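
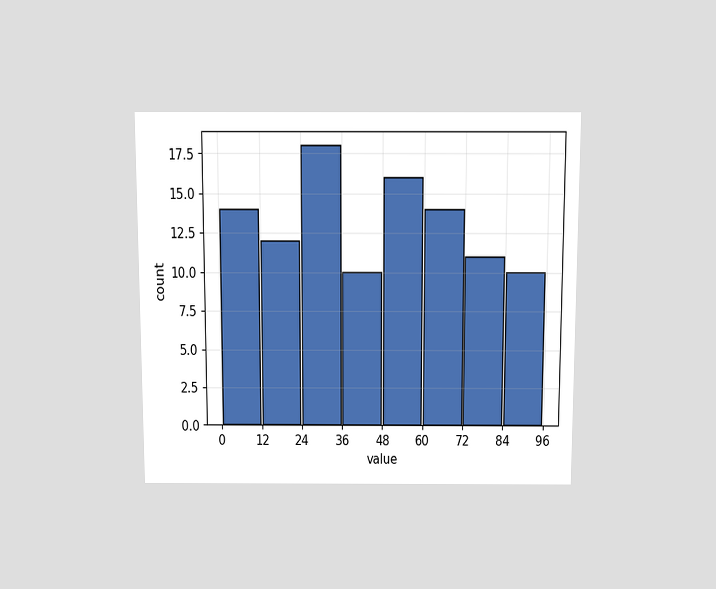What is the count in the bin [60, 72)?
14

The chart is viewed slightly from above. The [60, 72) bin has height 14.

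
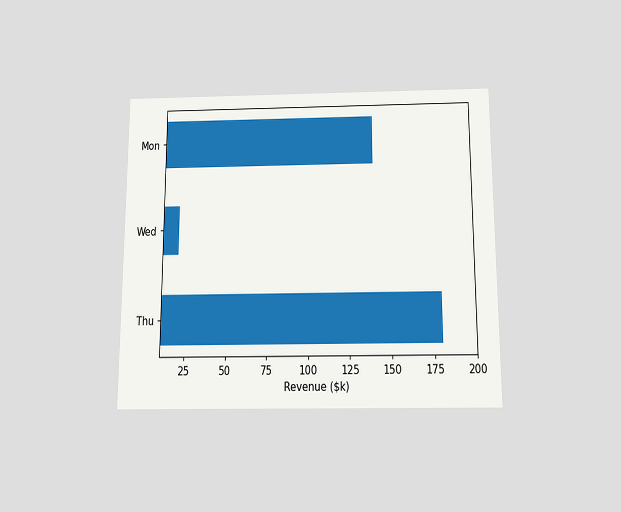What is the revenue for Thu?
The chart is viewed slightly from below. Reading along the chart's x-axis, the Thu bar reaches $180k.

$180k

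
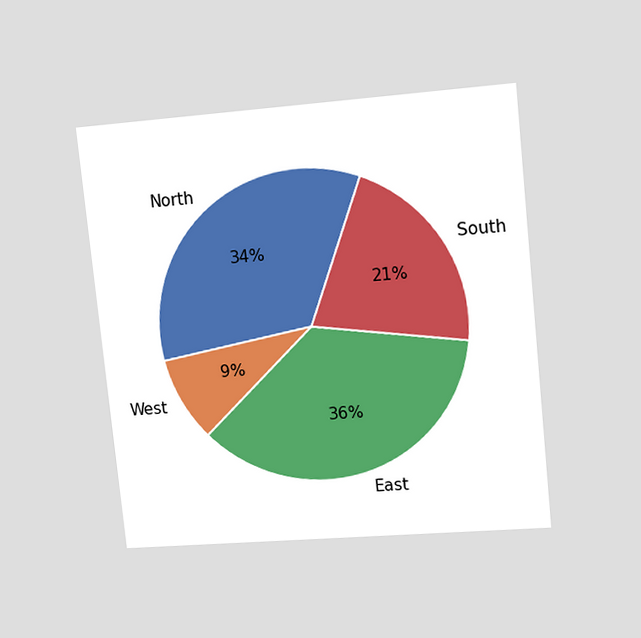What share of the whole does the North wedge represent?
34%

The chart is tilted about 6° counter-clockwise and viewed at a slight angle. The North slice takes up 34% of the pie.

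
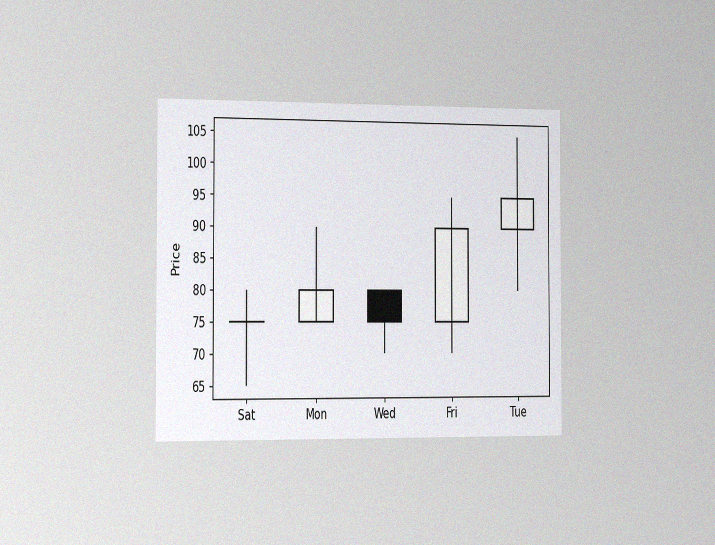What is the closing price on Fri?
90

The chart is viewed slightly from the left, with some photo noise. The Fri candle closes at 90.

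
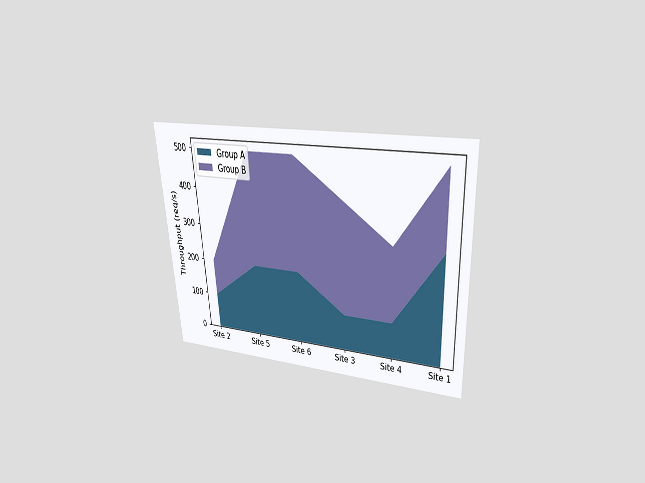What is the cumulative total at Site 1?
500req/s

The chart is tilted about 3° counter-clockwise and viewed slightly from above. The stacked total at Site 1 reaches 500req/s.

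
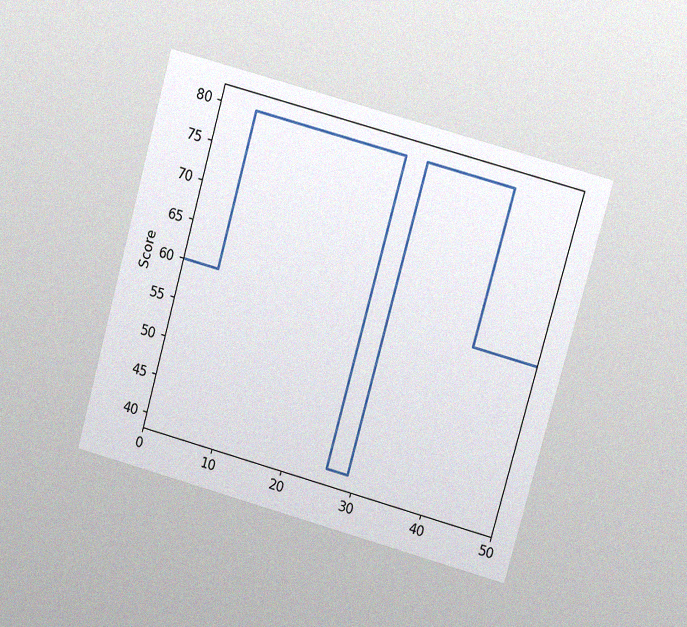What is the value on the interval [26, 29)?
40

The chart is tilted about 15° clockwise and viewed at a slight angle, with some photo noise. On [26, 29) the step sits at 40.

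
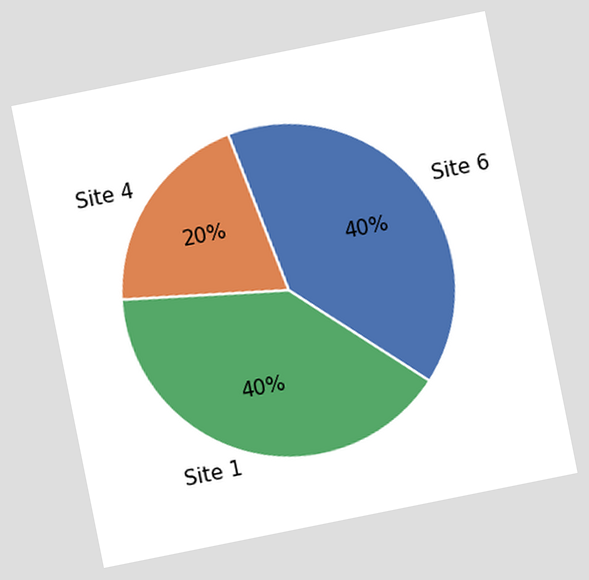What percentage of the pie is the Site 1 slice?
40%

The chart is tilted about 11° counter-clockwise. The Site 1 slice takes up 40% of the pie.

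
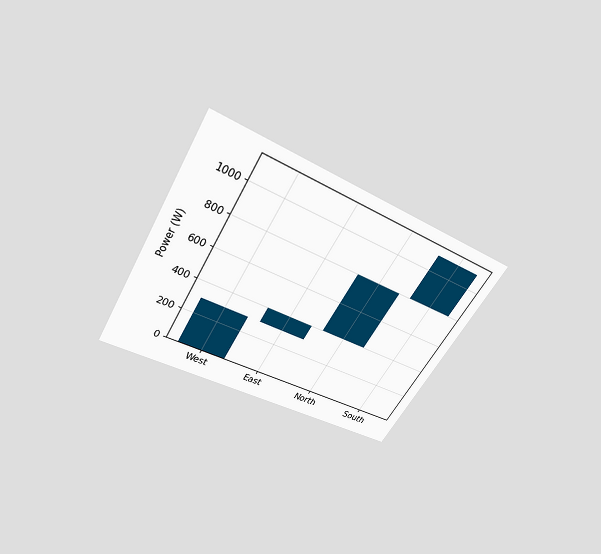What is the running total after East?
400W

The chart is tilted about 31° clockwise and viewed slightly from above. After East the running total reaches 400W.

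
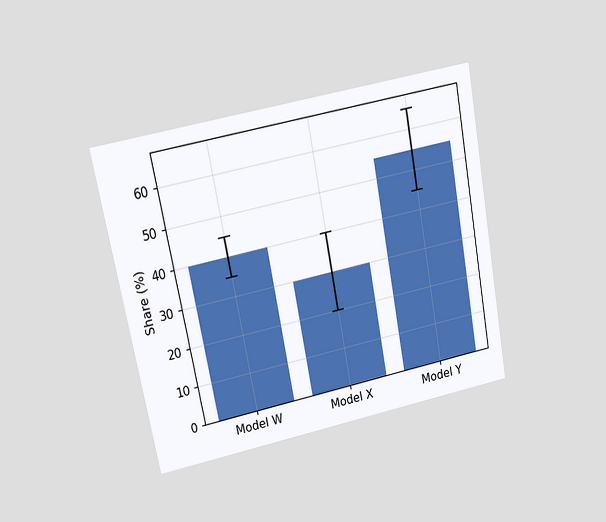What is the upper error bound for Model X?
The chart is tilted about 11° counter-clockwise and viewed at a slight angle. The Model X bar's upper whisker reaches 40%.

40%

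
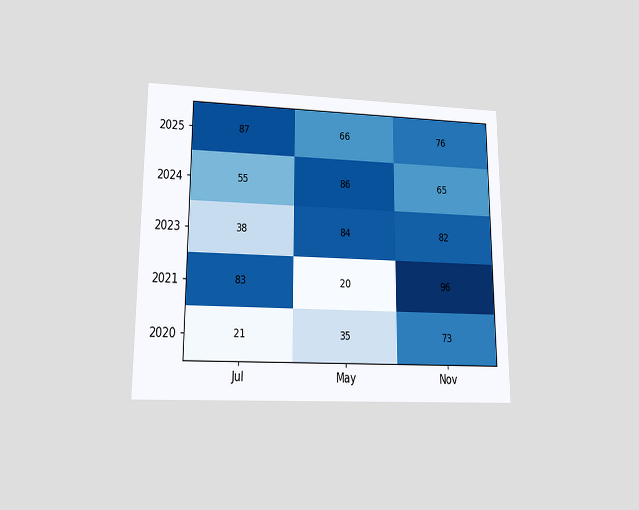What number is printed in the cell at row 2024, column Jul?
The chart is viewed at a slight angle. The (2024, Jul) cell reads 55.

55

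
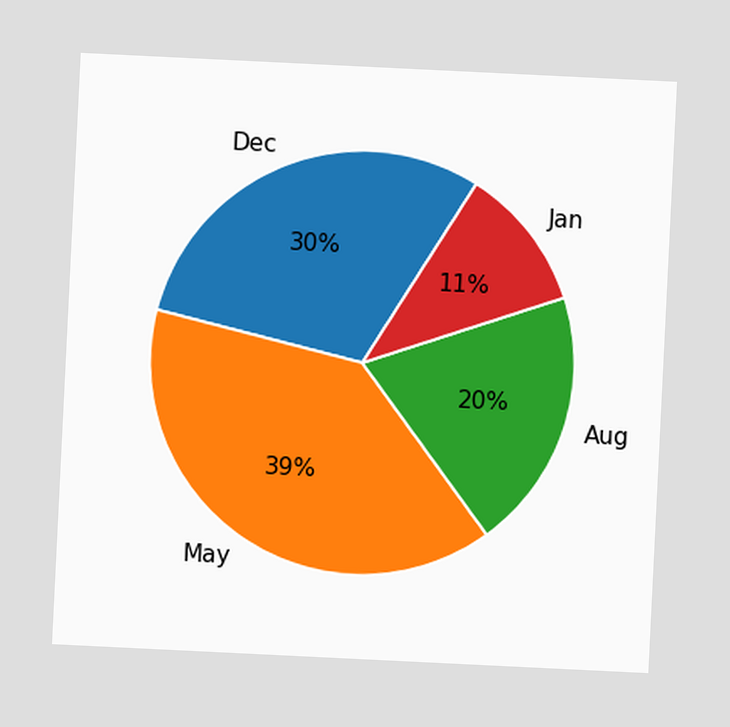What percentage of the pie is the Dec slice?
30%

The chart is tilted about 3° clockwise. The Dec slice takes up 30% of the pie.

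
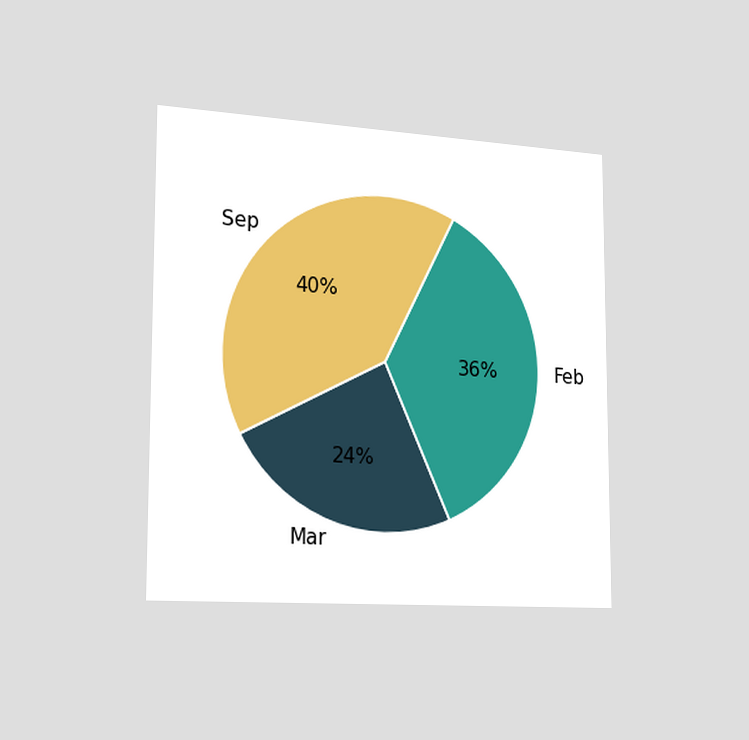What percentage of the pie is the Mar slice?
The chart is viewed slightly from the left. The Mar slice takes up 24% of the pie.

24%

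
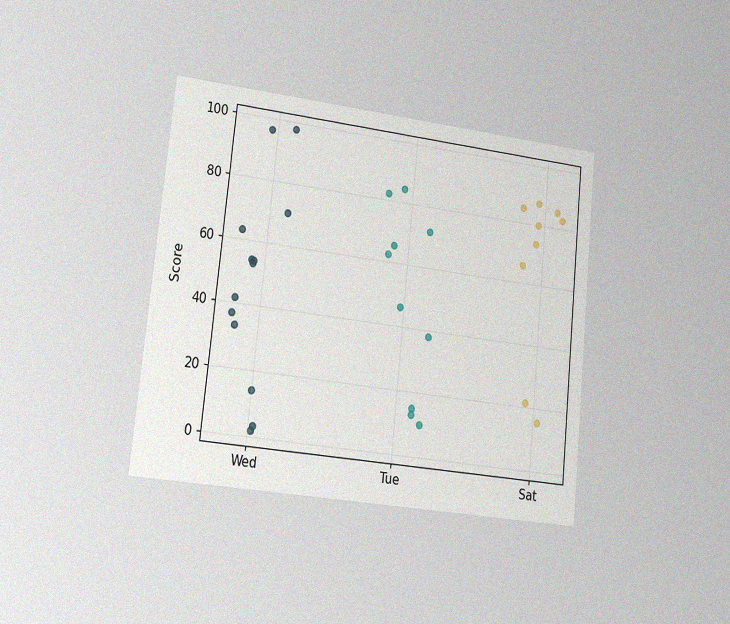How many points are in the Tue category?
10

The chart is tilted about 6° clockwise and viewed slightly from the left, with some photo noise. Counting the markers in the Tue column gives 10.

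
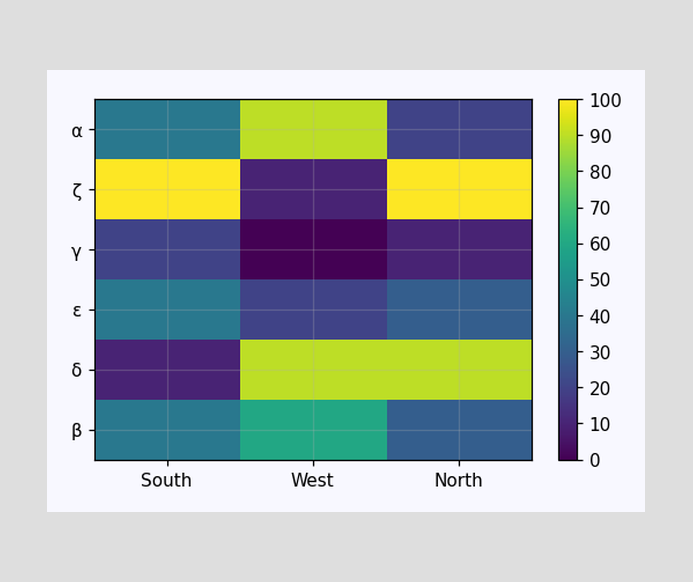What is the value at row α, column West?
Matching cell (α, West) against the colorbar gives 90.

90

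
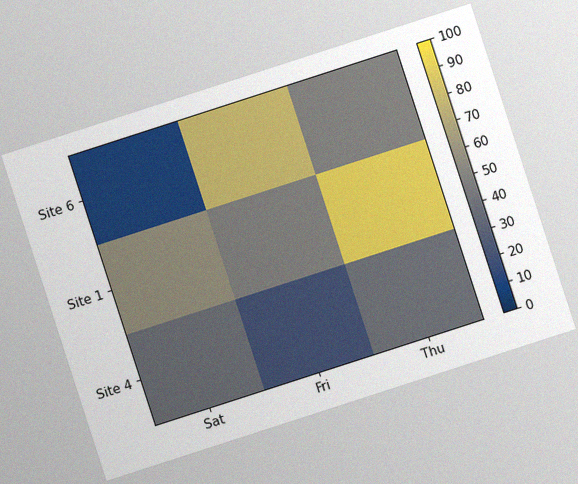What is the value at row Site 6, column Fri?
80

The chart is tilted about 18° counter-clockwise, with some photo noise. Matching cell (Site 6, Fri) against the colorbar gives 80.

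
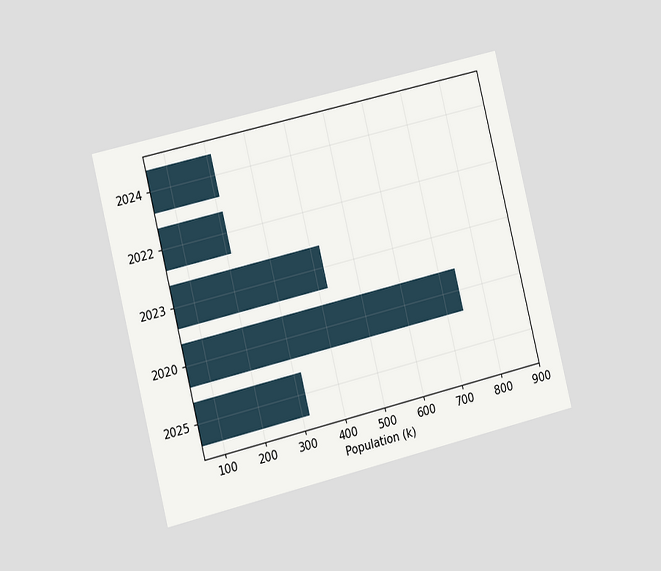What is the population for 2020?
742k

The chart is tilted about 14° counter-clockwise and viewed slightly from the left. Reading along the chart's x-axis, the 2020 bar reaches 742k.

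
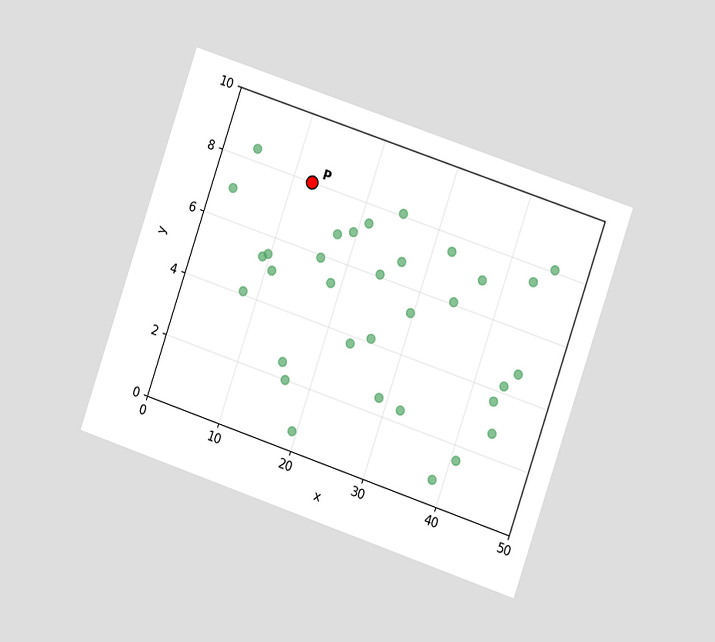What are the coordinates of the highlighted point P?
(12.5, 8)

The chart is tilted about 19° clockwise and viewed slightly from the right. Following the gridlines from P to each axis, P sits at (12.5, 8).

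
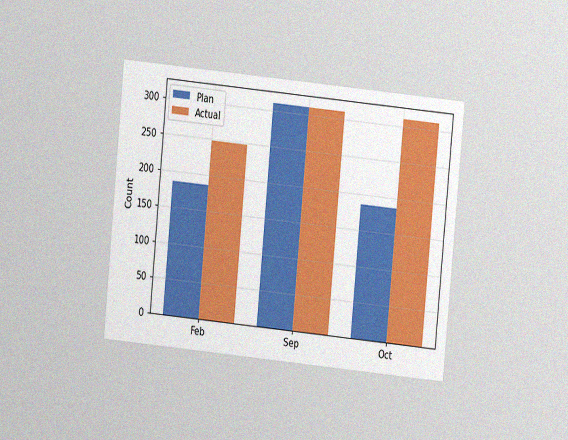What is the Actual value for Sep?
310

The chart is tilted about 6° clockwise and viewed at a slight angle, with some photo noise. The Actual bar at Sep reaches 310 on the y-axis.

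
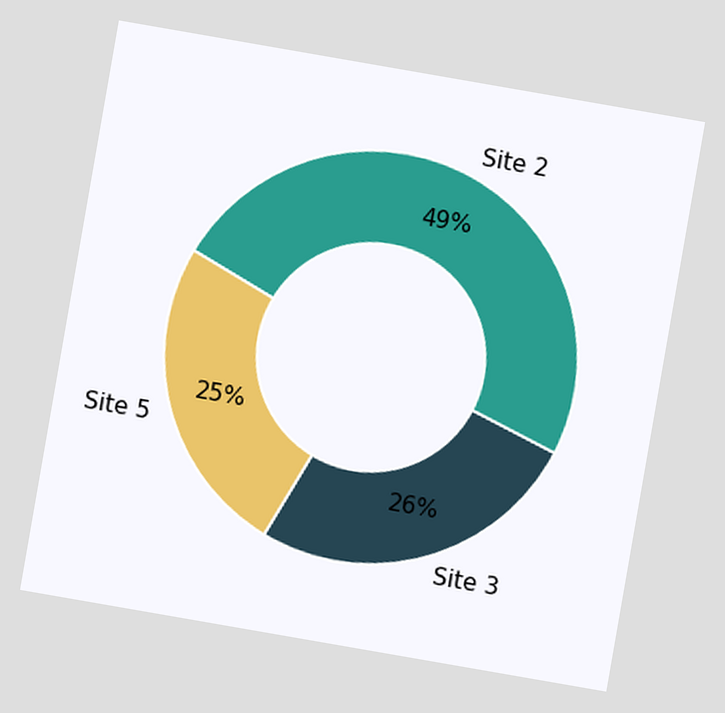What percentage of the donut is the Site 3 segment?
26%

The chart is tilted about 10° clockwise. The Site 3 segment takes up 26% of the ring.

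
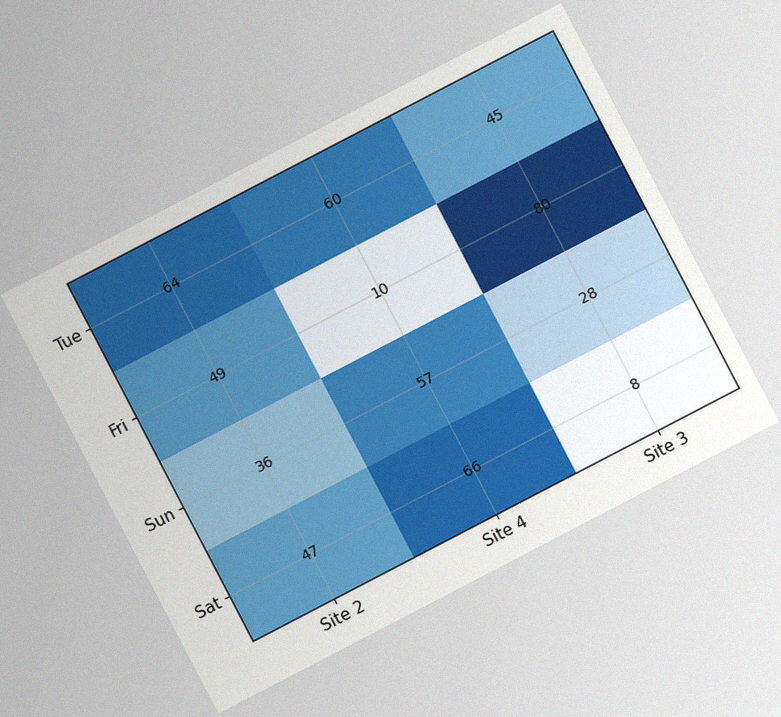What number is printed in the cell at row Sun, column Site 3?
28

The chart is tilted about 28° counter-clockwise, with some photo noise. The (Sun, Site 3) cell reads 28.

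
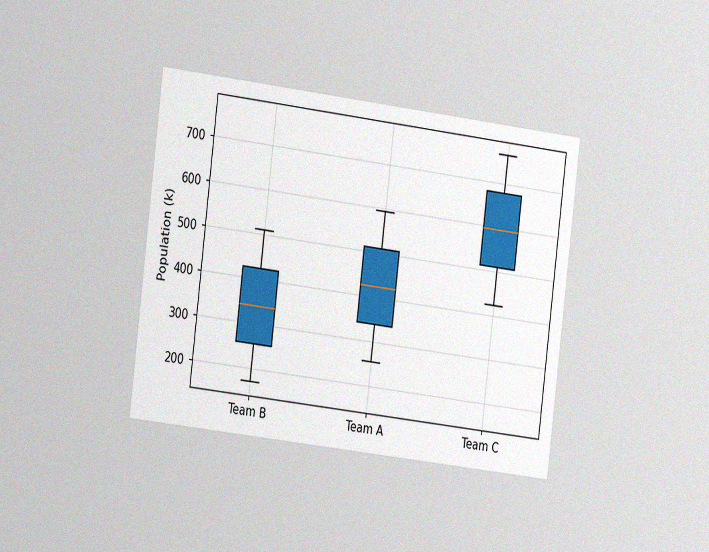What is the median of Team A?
The chart is tilted about 7° clockwise and viewed slightly from the left, with some photo noise. The median line in the Team A box sits at 425k.

425k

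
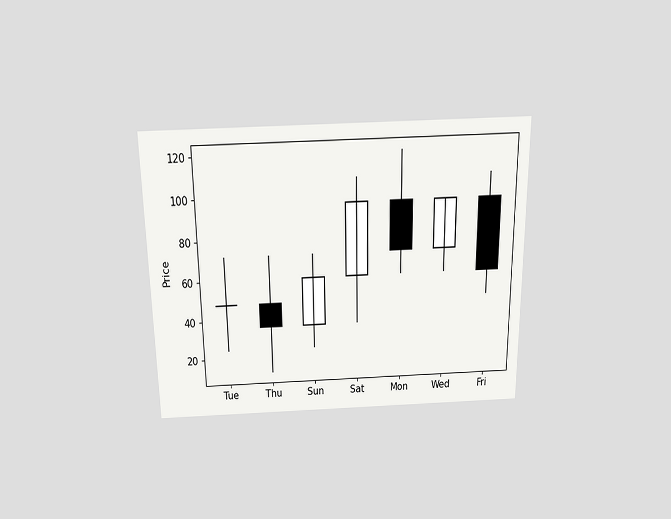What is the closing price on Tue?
The chart is viewed slightly from above. The Tue candle closes at 48.

48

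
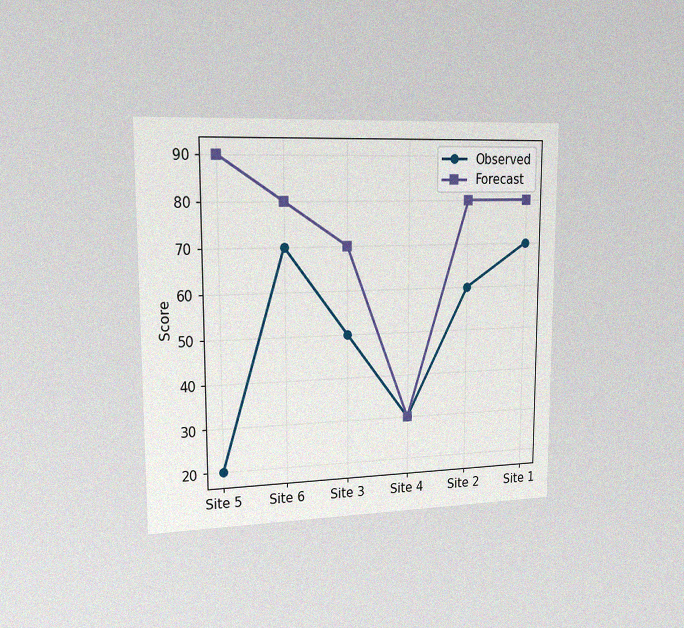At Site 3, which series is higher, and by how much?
Forecast, by 20

The chart is viewed slightly from the left, with some photo noise. At Site 3, Forecast sits above the other line by 20.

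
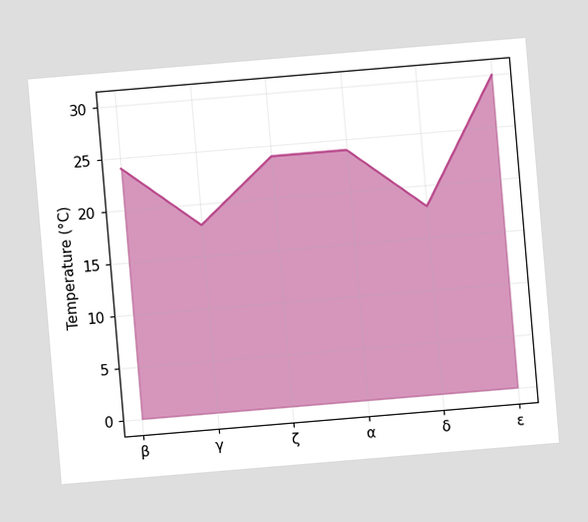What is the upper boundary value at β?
24°C

The chart is tilted about 5° counter-clockwise. At β the upper boundary is at 24°C.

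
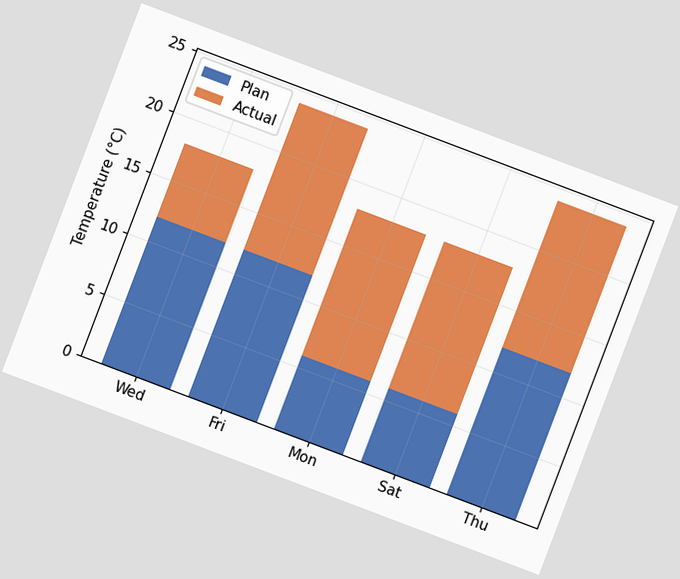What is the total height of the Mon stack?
The chart is tilted about 21° clockwise. The Mon stack's top reaches 18°C on the y-axis.

18°C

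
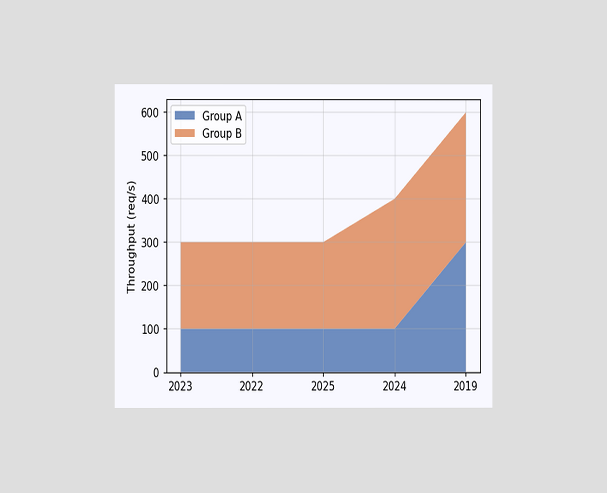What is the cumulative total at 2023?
300req/s

The chart is viewed at a slight angle. The stacked total at 2023 reaches 300req/s.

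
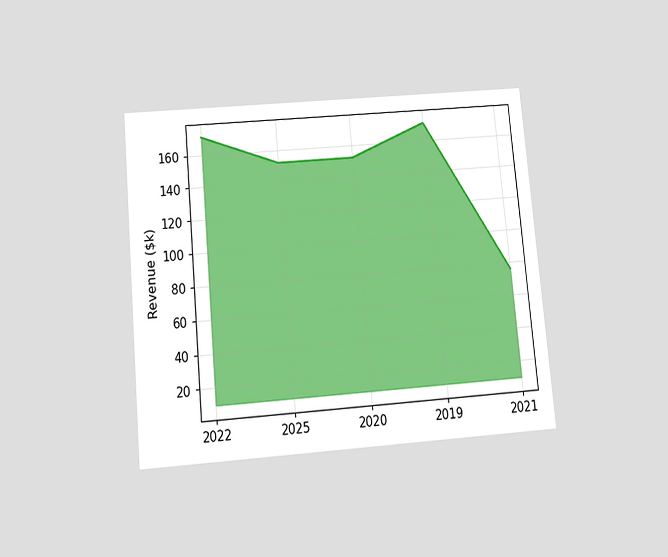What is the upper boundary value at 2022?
$171k

The chart is tilted about 5° counter-clockwise and viewed slightly from below. At 2022 the upper boundary is at $171k.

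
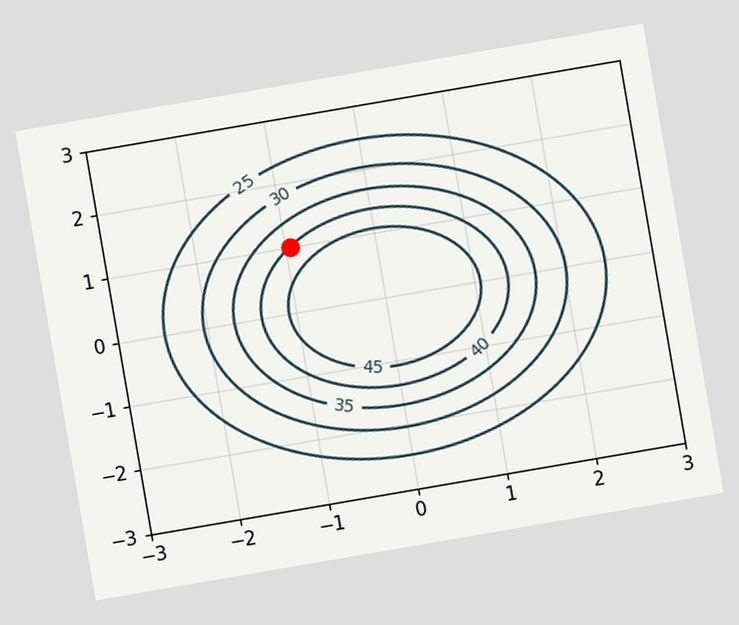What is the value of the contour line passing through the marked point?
40

The chart is tilted about 10° counter-clockwise. The marked point sits on the contour labelled 40.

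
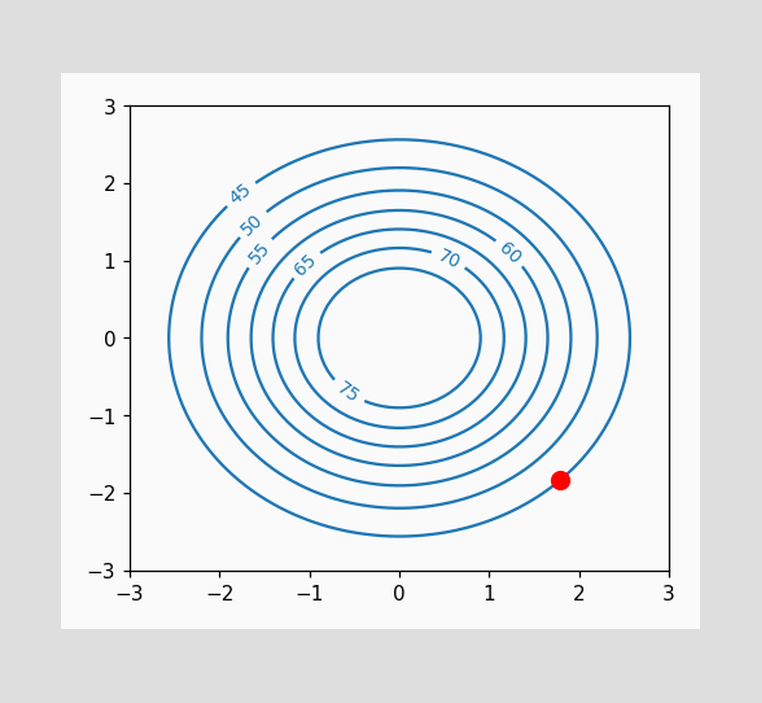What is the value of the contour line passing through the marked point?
45

The marked point sits on the contour labelled 45.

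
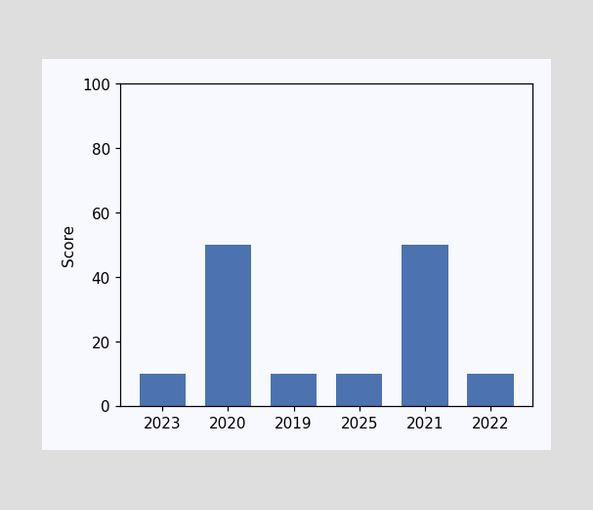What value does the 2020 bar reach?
Reading along the chart's y-axis, the 2020 bar reaches 50.

50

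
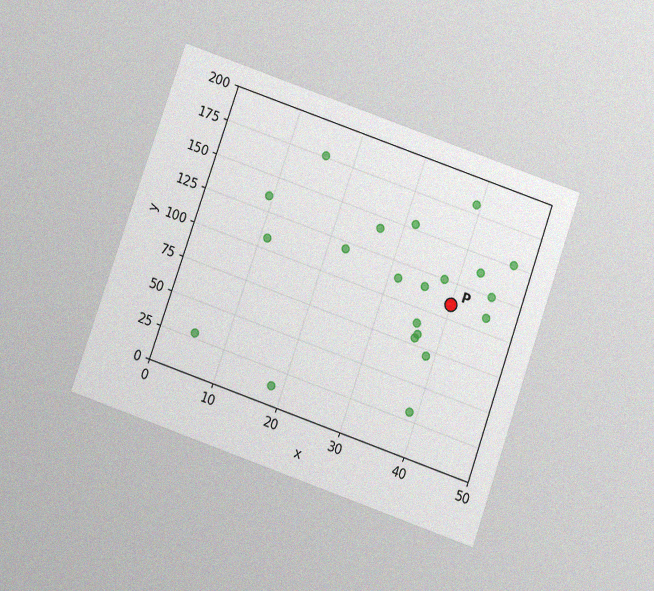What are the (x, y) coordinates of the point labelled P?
(40, 110)

The chart is tilted about 19° clockwise and viewed slightly from below, with some photo noise. Following the gridlines from P to each axis, P sits at (40, 110).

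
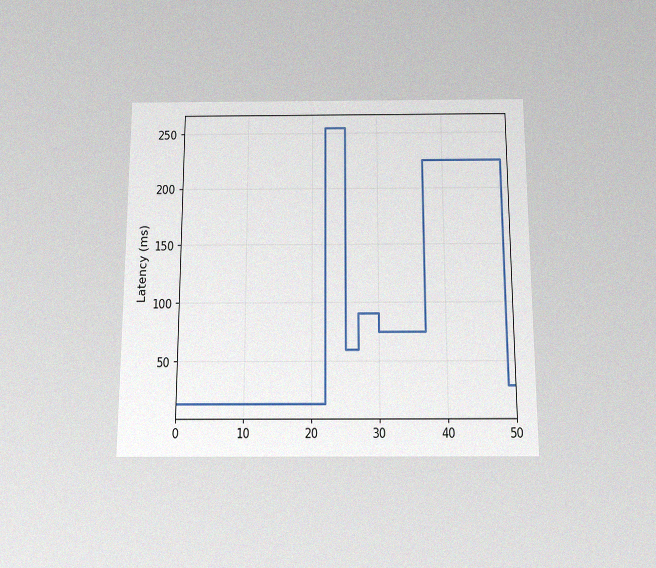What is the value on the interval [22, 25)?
The chart is viewed slightly from below, with some photo noise. On [22, 25) the step sits at 255ms.

255ms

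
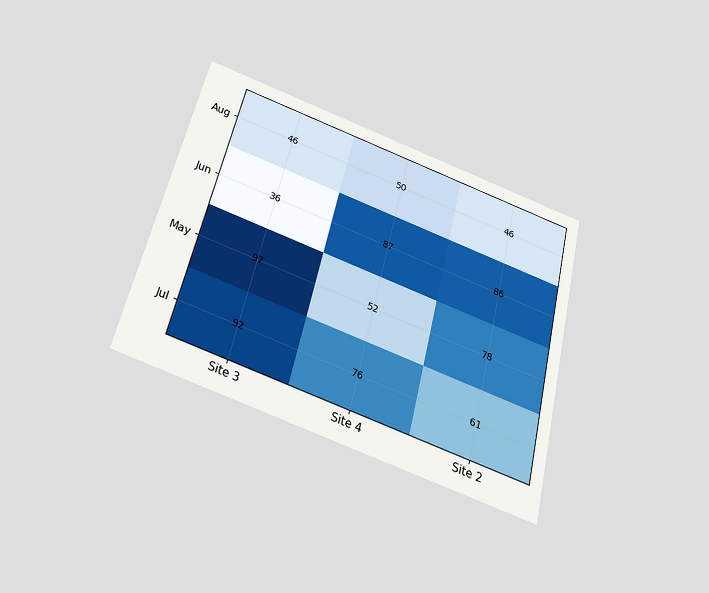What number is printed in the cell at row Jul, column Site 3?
92

The chart is tilted about 14° clockwise and viewed slightly from below. The (Jul, Site 3) cell reads 92.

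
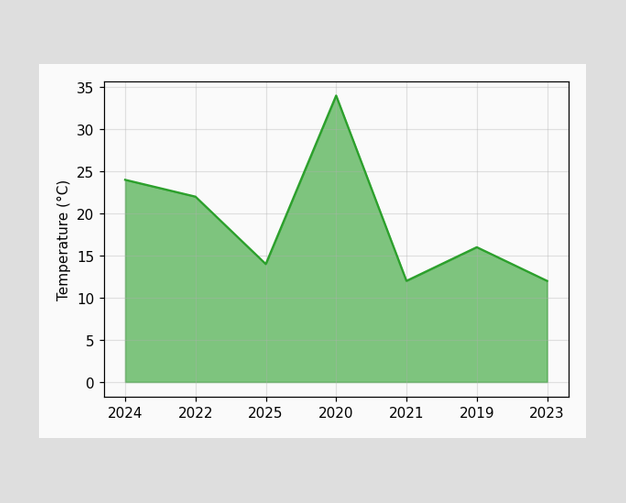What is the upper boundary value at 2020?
At 2020 the upper boundary is at 34°C.

34°C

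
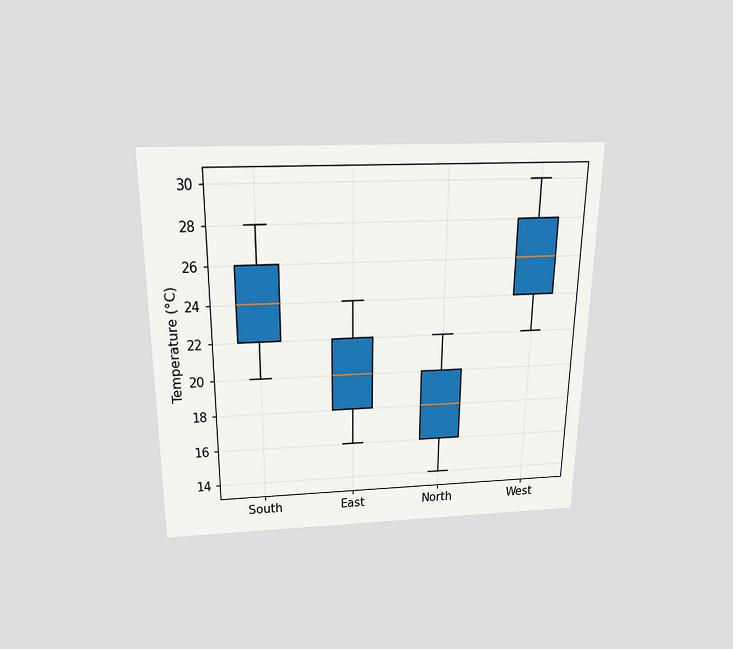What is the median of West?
26°C

The chart is viewed slightly from above. The median line in the West box sits at 26°C.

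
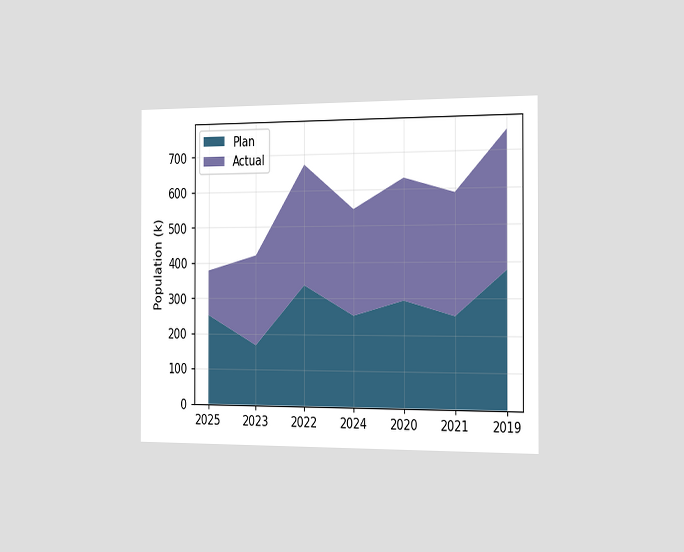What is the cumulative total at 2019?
756k

The chart is viewed slightly from the right. The stacked total at 2019 reaches 756k.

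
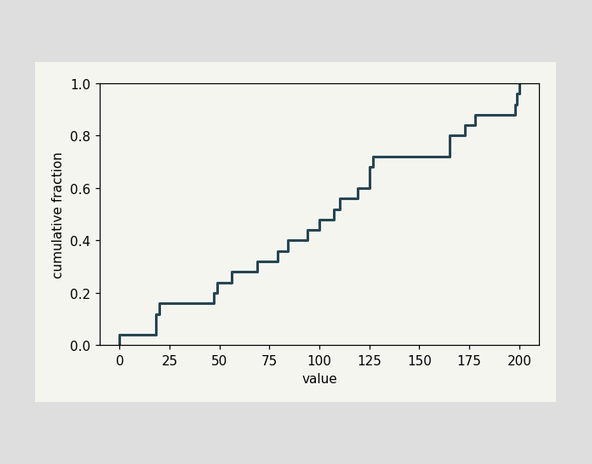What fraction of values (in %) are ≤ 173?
At x=173 the ECDF step is at 84%.

84%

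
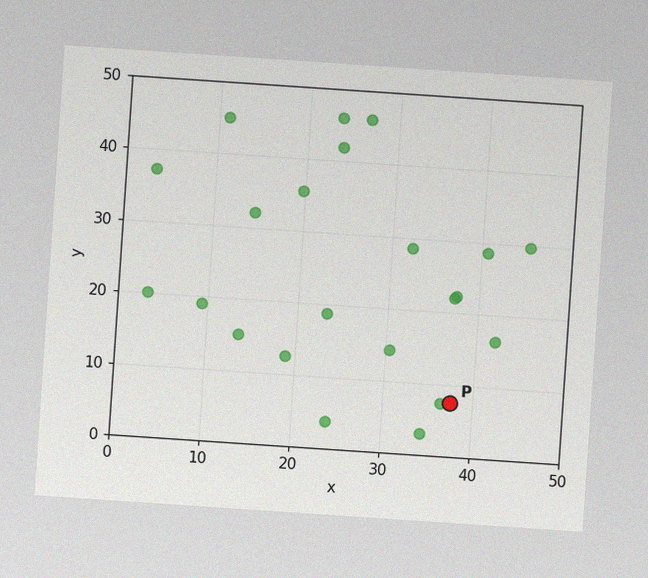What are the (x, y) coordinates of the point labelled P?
(37.5, 7.5)

The chart is tilted about 4° clockwise, with some photo noise. Following the gridlines from P to each axis, P sits at (37.5, 7.5).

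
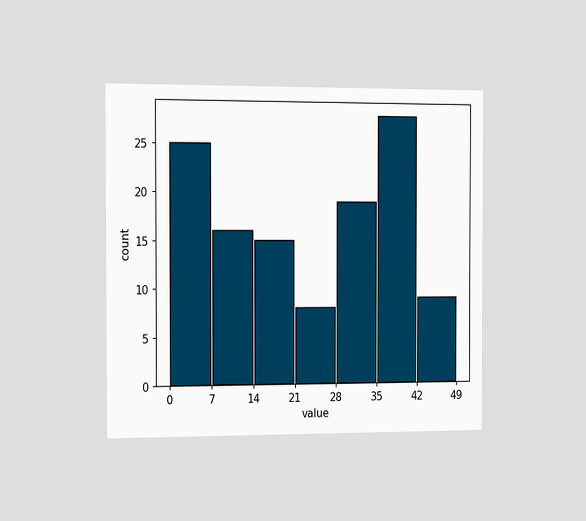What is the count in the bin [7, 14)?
16

The chart is viewed slightly from the left. The [7, 14) bin has height 16.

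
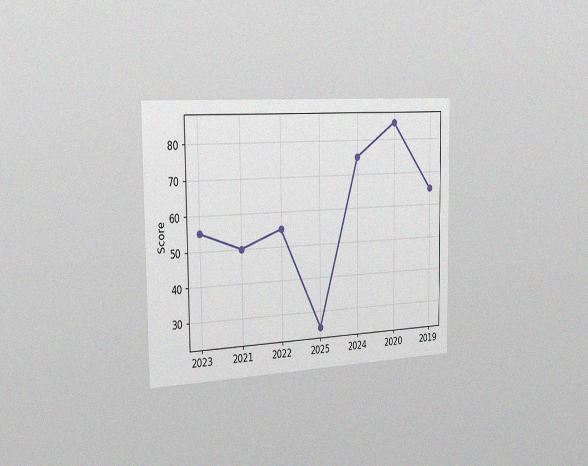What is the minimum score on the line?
The chart is viewed slightly from the left, with some photo noise. The lowest point is at 2025, and reading across to the y-axis gives 25.

25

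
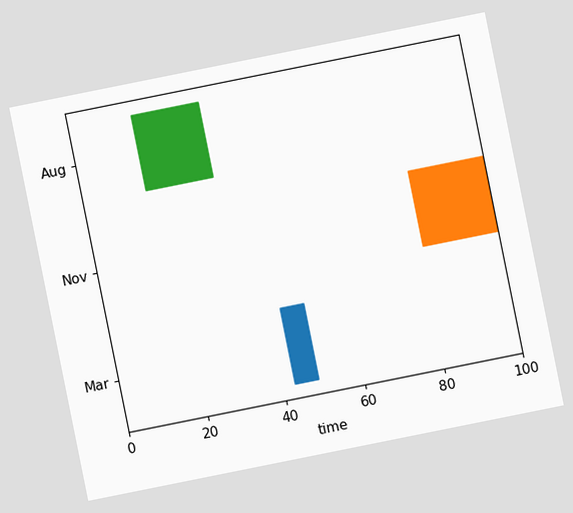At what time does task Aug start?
The chart is tilted about 11° counter-clockwise. The Aug bar begins at t=16.

16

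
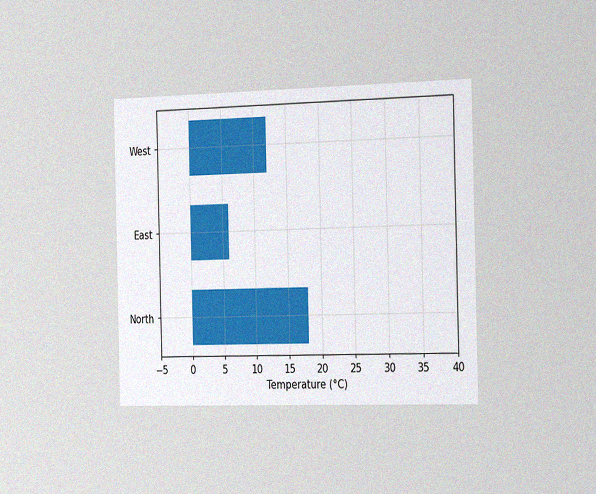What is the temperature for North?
The chart is viewed slightly from the right, with some photo noise. Reading along the chart's x-axis, the North bar reaches 18°C.

18°C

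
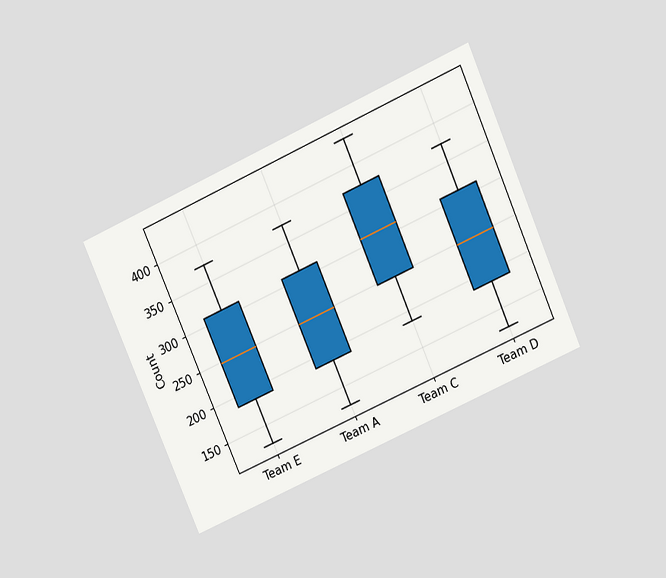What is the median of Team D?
248

The chart is tilted about 24° counter-clockwise and viewed at a slight angle. The median line in the Team D box sits at 248.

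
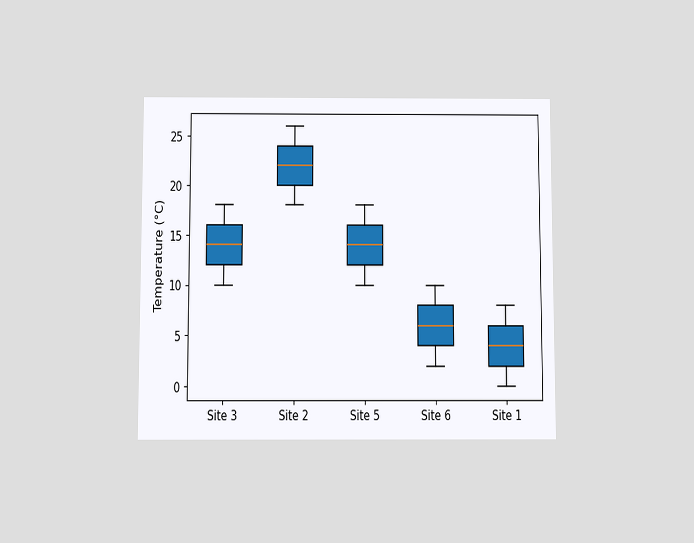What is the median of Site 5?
The chart is viewed slightly from below. The median line in the Site 5 box sits at 14°C.

14°C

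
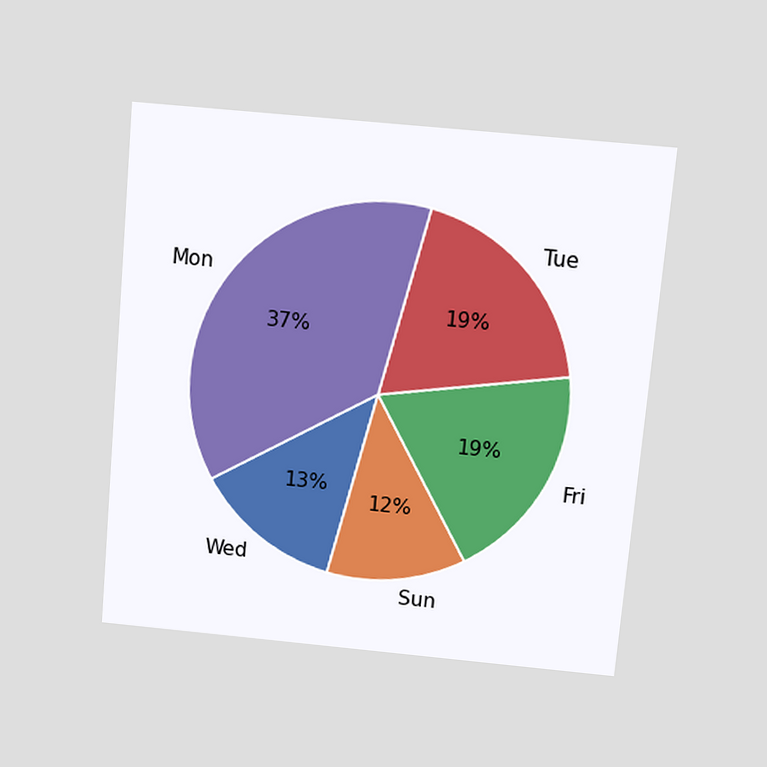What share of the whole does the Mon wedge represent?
The chart is tilted about 5° clockwise and viewed slightly from above. The Mon slice takes up 37% of the pie.

37%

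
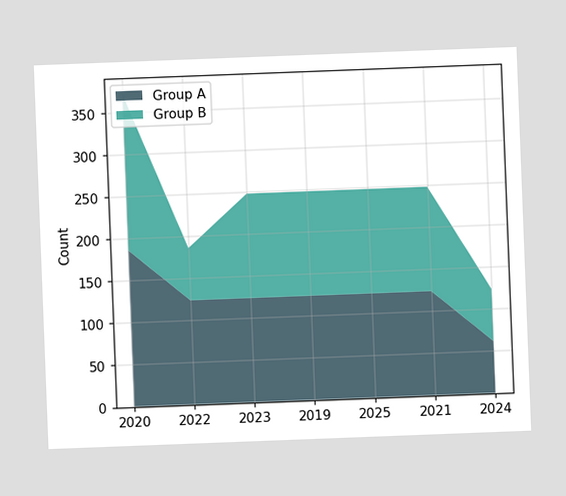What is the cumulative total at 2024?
124

The chart is tilted about 2° counter-clockwise. The stacked total at 2024 reaches 124.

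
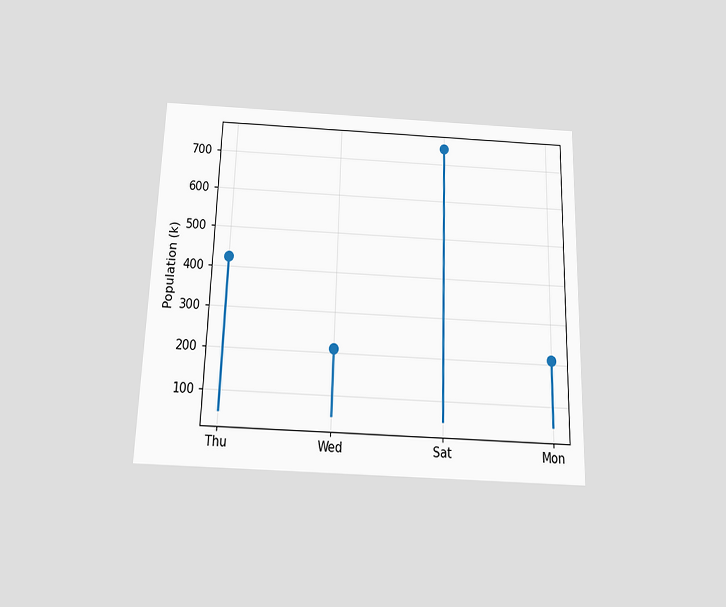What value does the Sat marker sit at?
The chart is viewed slightly from below. The Sat marker sits at 742k.

742k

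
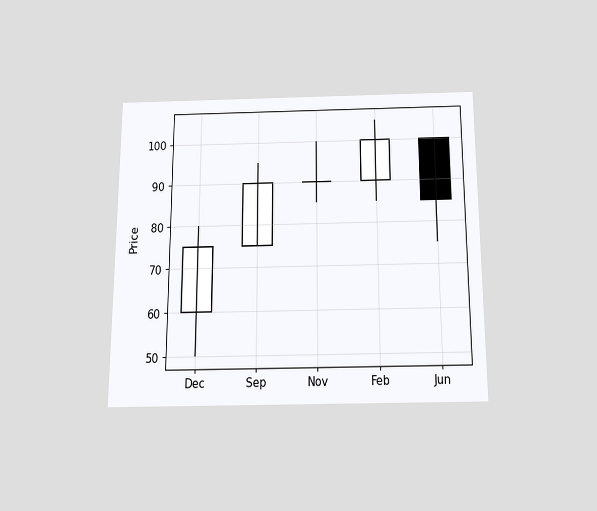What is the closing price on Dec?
75

The chart is viewed slightly from below. The Dec candle closes at 75.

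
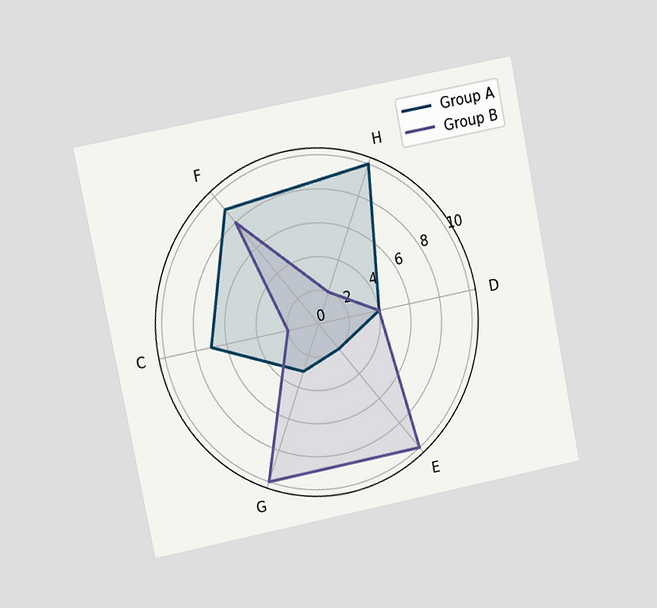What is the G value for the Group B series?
10

The chart is tilted about 11° counter-clockwise and viewed at a slight angle. On the G axis, Group B reaches 10.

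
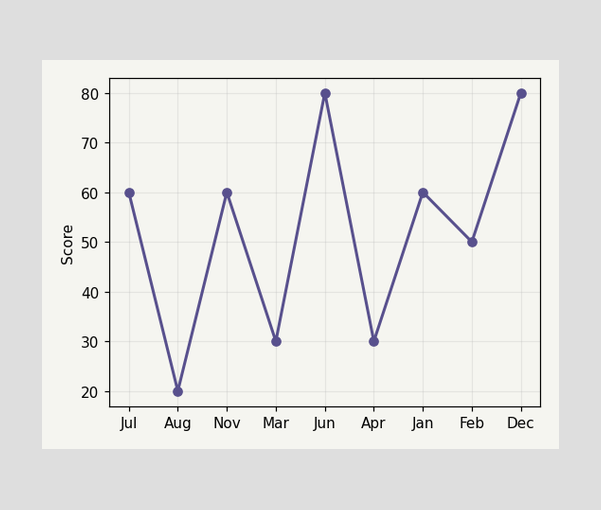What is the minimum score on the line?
The lowest point is at Aug, and reading across to the y-axis gives 20.

20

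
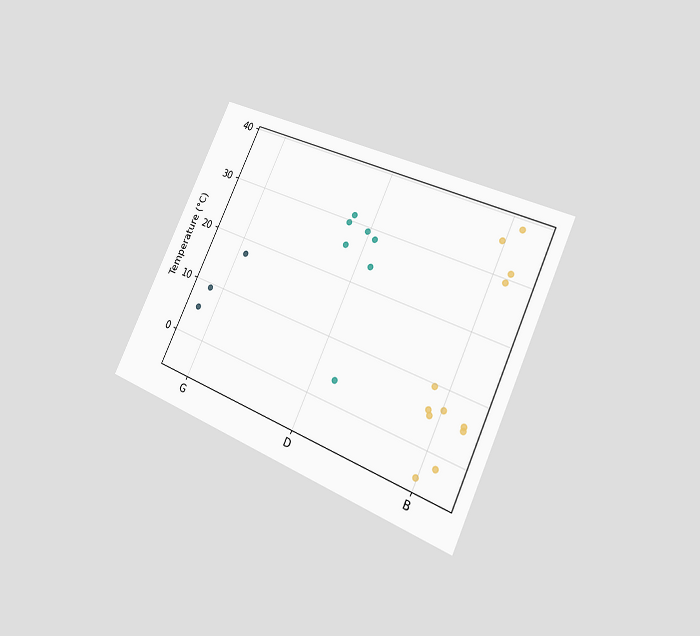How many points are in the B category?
12

The chart is tilted about 25° clockwise and viewed slightly from the right. Counting the markers in the B column gives 12.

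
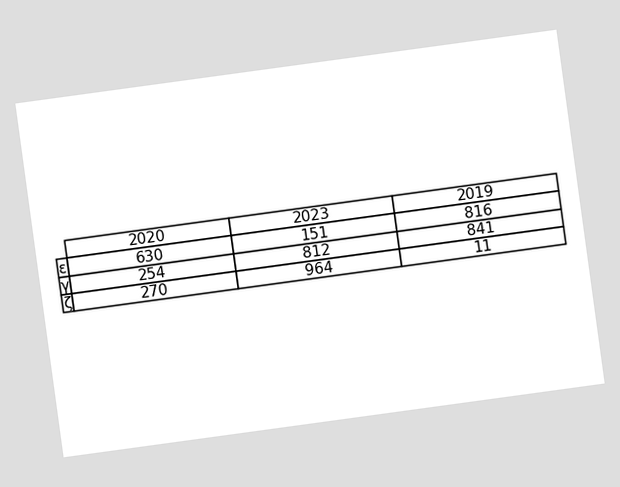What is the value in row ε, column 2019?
The chart is tilted about 8° counter-clockwise. The (ε, 2019) cell reads 816.

816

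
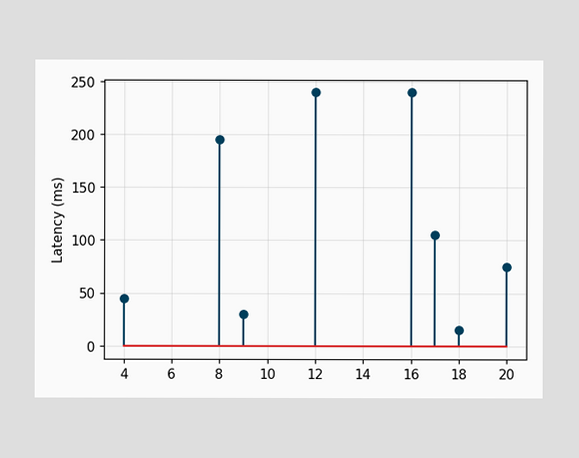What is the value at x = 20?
The stem at x=20 reaches 75ms.

75ms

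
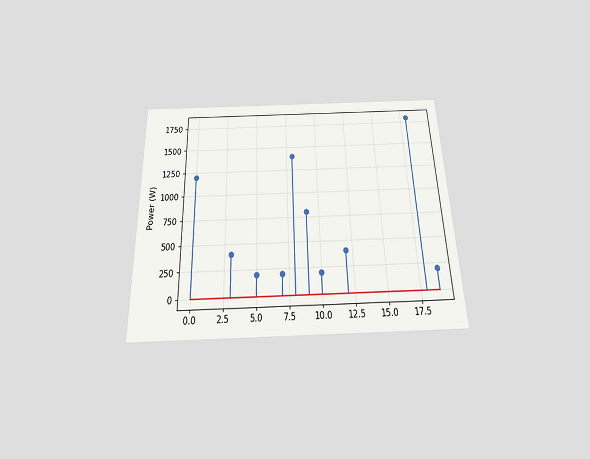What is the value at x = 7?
200W

The chart is viewed slightly from below. The stem at x=7 reaches 200W.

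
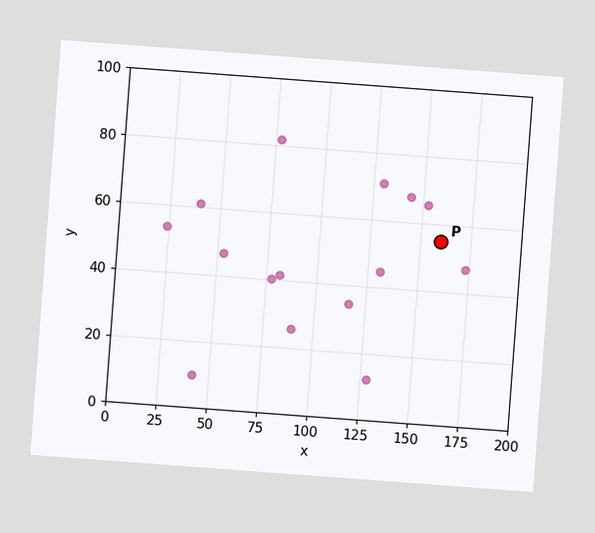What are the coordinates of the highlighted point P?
The chart is tilted about 4° clockwise. Following the gridlines from P to each axis, P sits at (160, 55).

(160, 55)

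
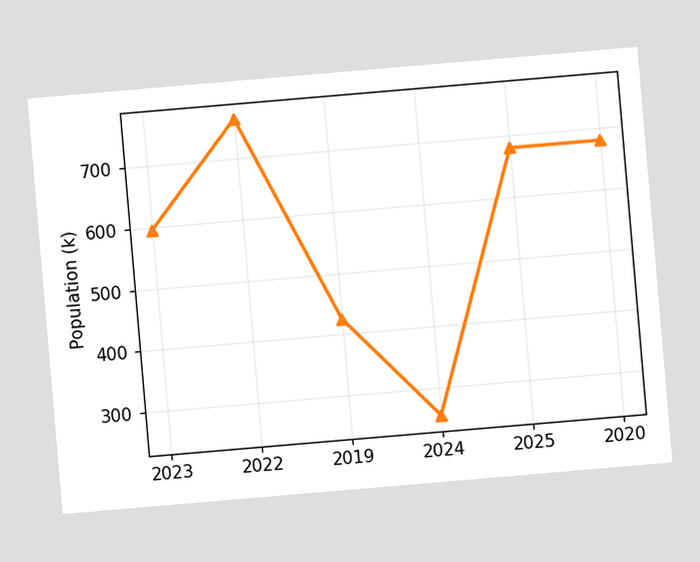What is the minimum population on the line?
255k

The chart is tilted about 5° counter-clockwise. The lowest point is at 2024, and reading across to the y-axis gives 255k.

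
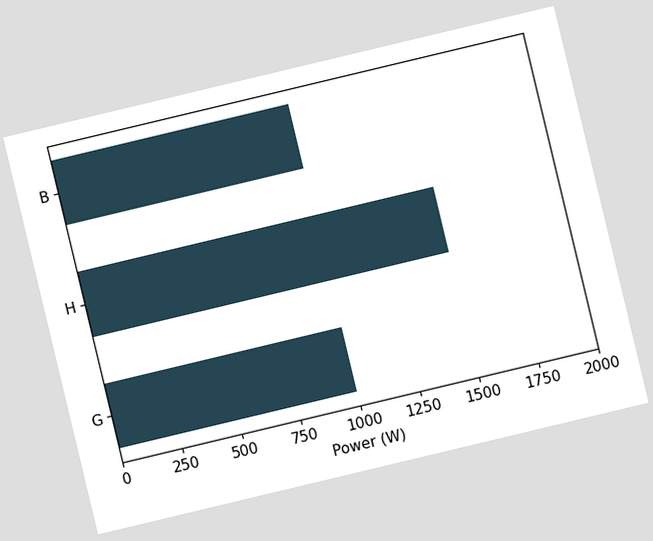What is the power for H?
1500W

The chart is tilted about 13° counter-clockwise. Reading along the chart's x-axis, the H bar reaches 1500W.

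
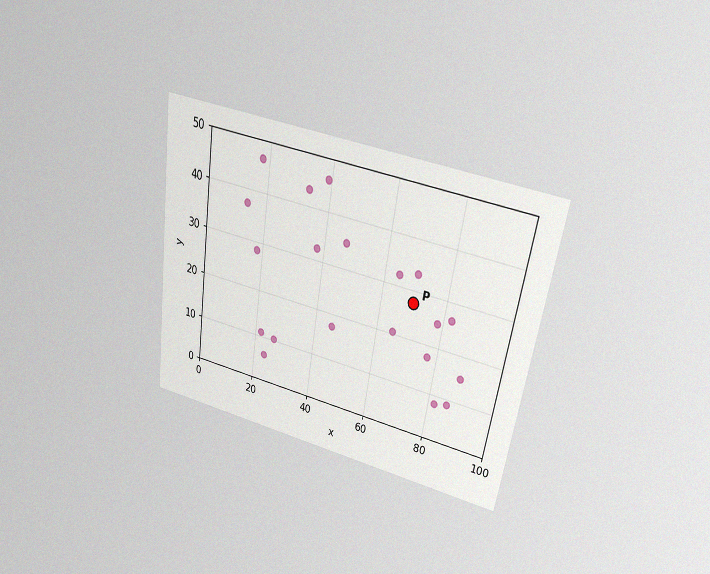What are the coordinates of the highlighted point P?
(70, 27.5)

The chart is tilted about 9° clockwise and viewed slightly from above, with some photo noise. Following the gridlines from P to each axis, P sits at (70, 27.5).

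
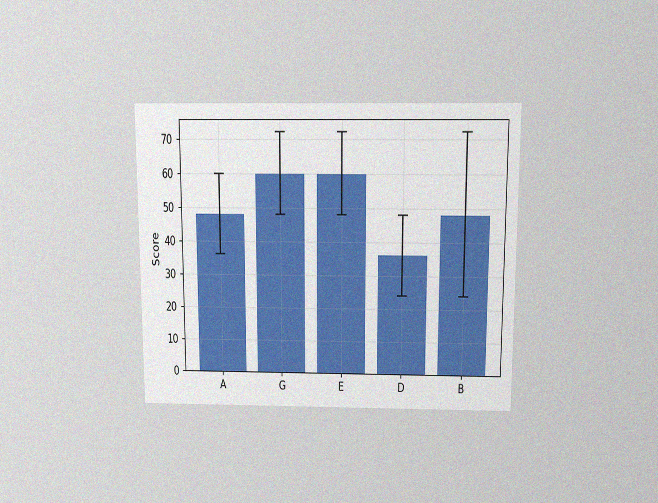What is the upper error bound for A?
60

The chart is viewed slightly from above, with some photo noise. The A bar's upper whisker reaches 60.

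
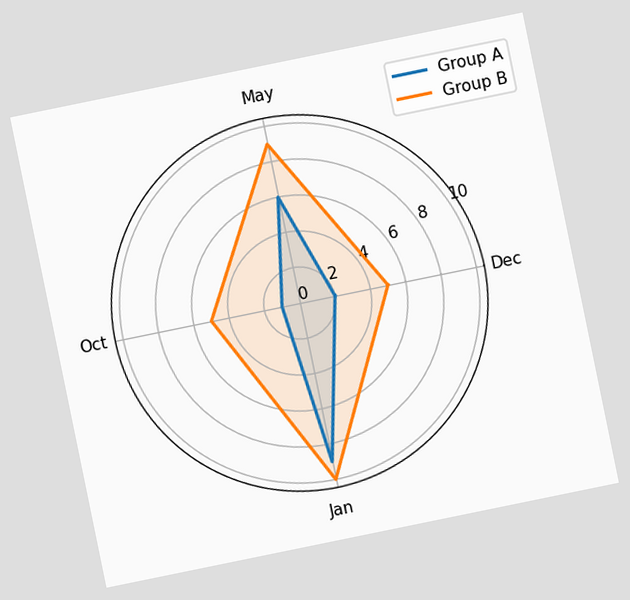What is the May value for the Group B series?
The chart is tilted about 12° counter-clockwise. On the May axis, Group B reaches 9.

9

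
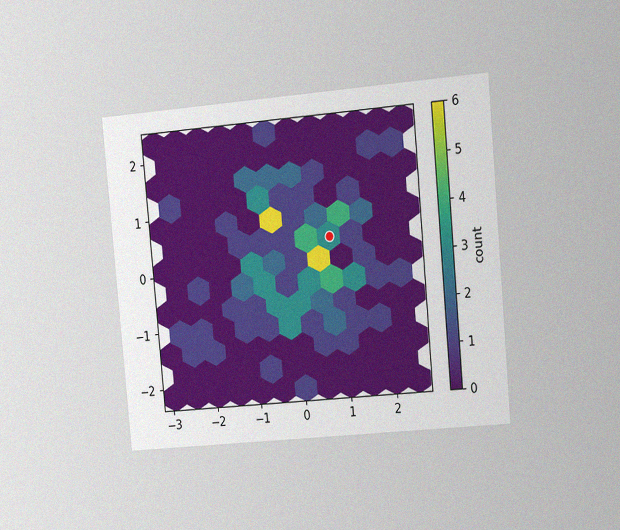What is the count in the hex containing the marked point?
The chart is tilted about 5° counter-clockwise and viewed slightly from the right, with some photo noise. The marked hex reads 3 on the colorbar.

3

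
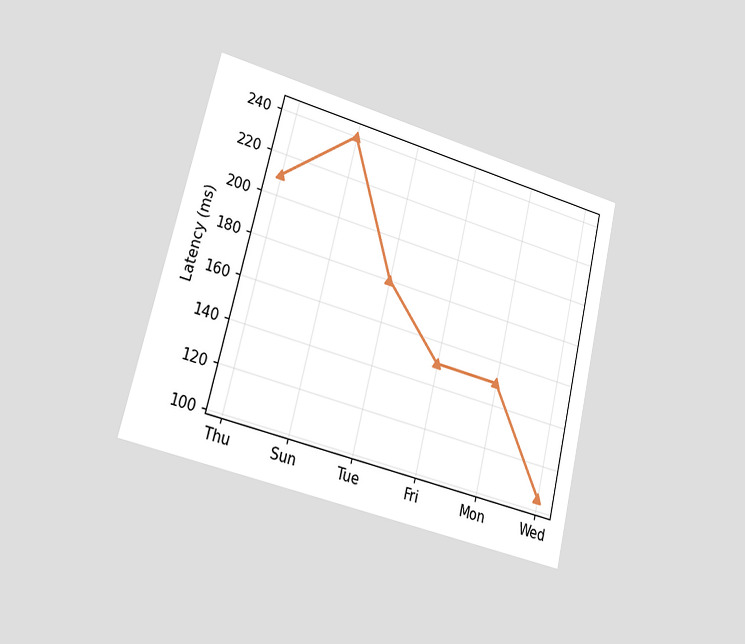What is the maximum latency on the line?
The chart is tilted about 14° clockwise and viewed slightly from the left. The highest point is at Sun, and reading across to the y-axis gives 240ms.

240ms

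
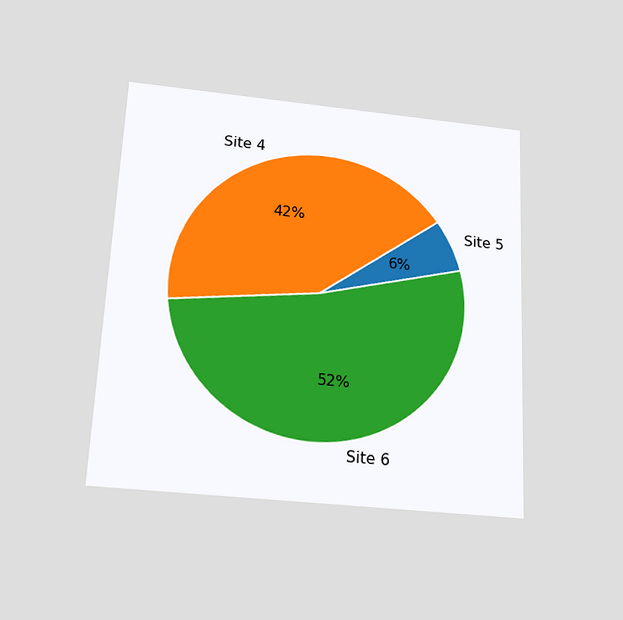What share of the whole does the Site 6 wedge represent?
52%

The chart is tilted about 3° clockwise and viewed slightly from below. The Site 6 slice takes up 52% of the pie.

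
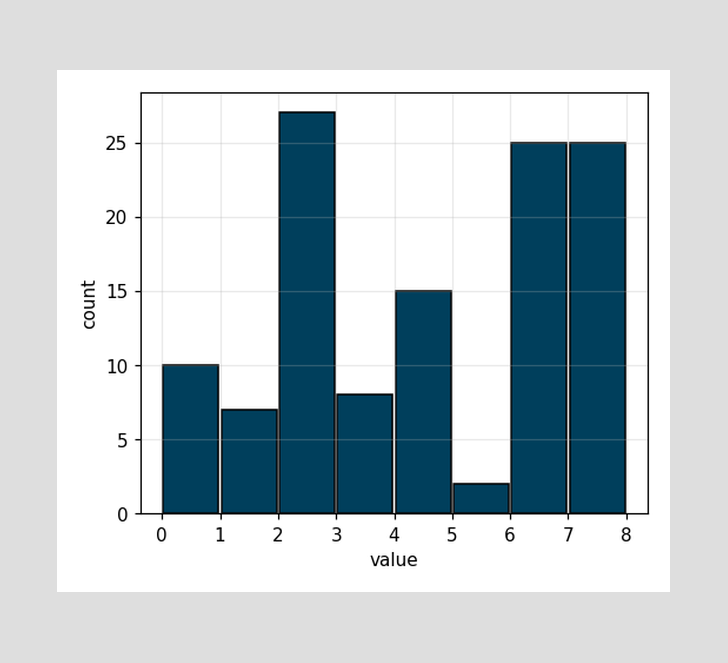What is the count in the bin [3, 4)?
8

The [3, 4) bin has height 8.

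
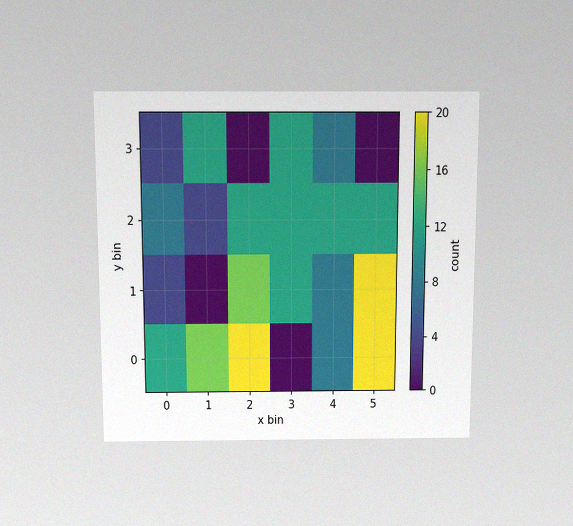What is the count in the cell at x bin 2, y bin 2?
12

The chart is viewed slightly from above, with some photo noise. Matching the cell (2, 2) against the colorbar gives 12.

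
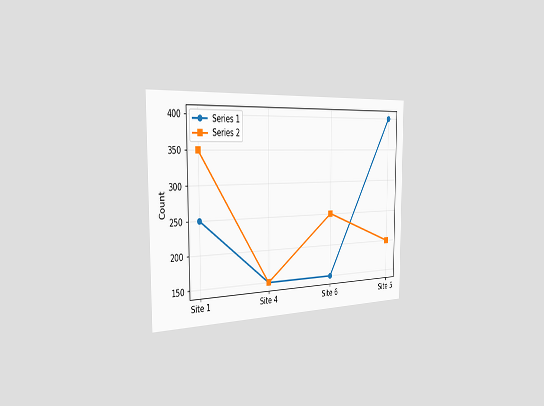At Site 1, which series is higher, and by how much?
Series 2, by 100

The chart is viewed slightly from the left. At Site 1, Series 2 sits above the other line by 100.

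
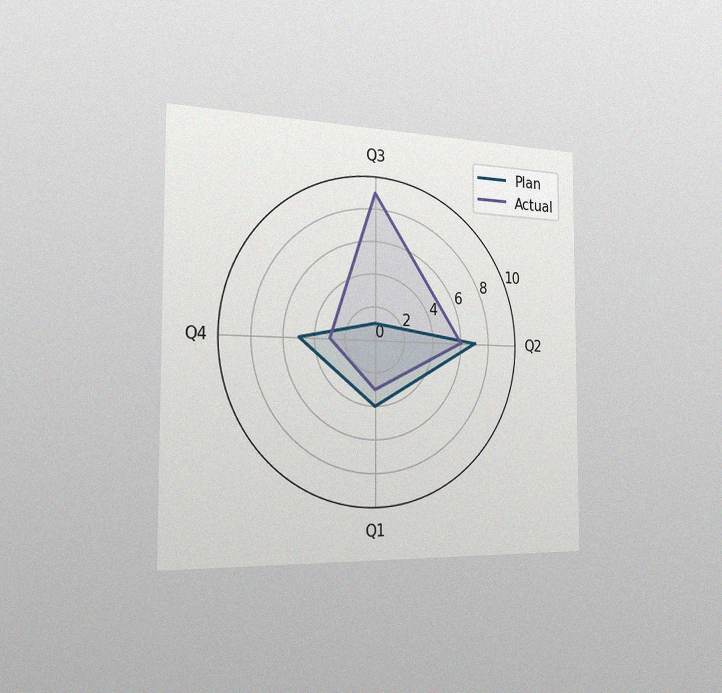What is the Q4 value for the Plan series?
5

The chart is viewed slightly from the left, with some photo noise. On the Q4 axis, Plan reaches 5.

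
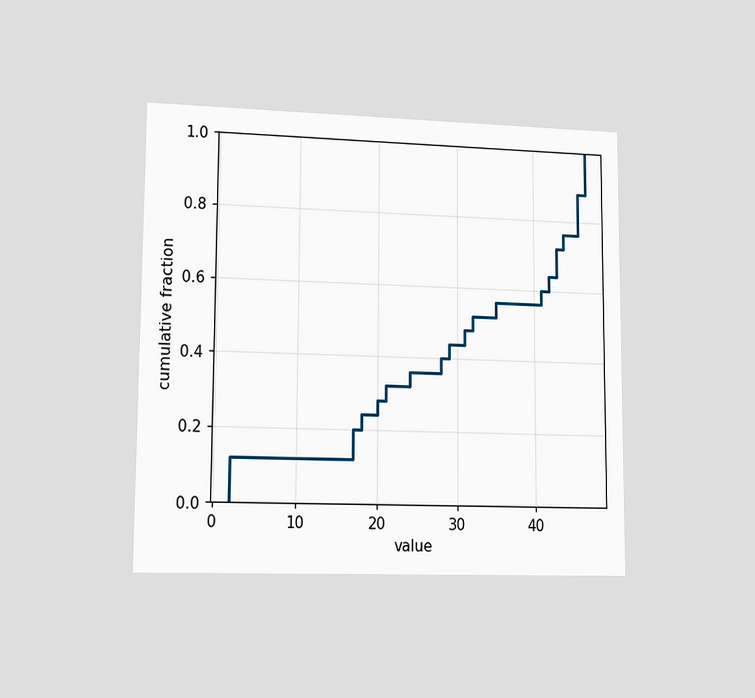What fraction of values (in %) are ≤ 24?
The chart is viewed at a slight angle. At x=24 the ECDF step is at 36%.

36%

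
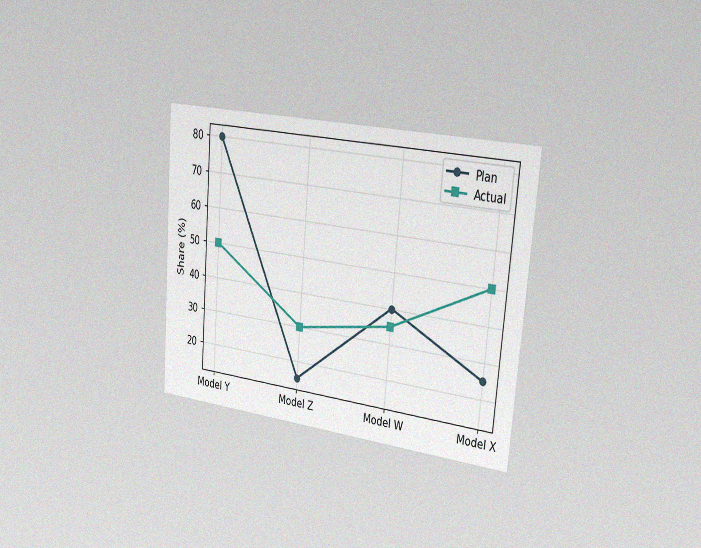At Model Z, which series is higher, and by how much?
Actual, by 15%

The chart is tilted about 5° clockwise and viewed slightly from the right, with some photo noise. At Model Z, Actual sits above the other line by 15%.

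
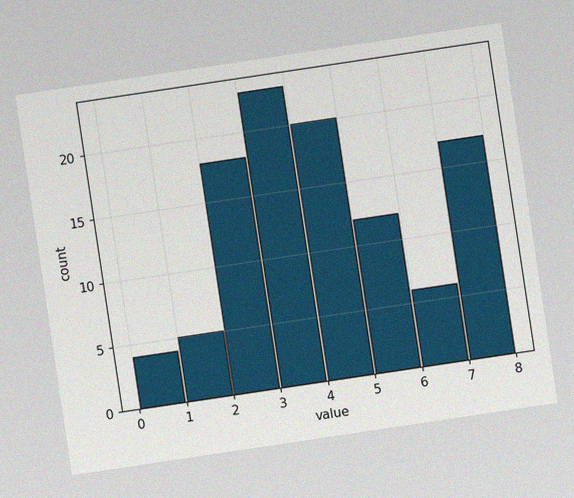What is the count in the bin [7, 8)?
The chart is tilted about 8° counter-clockwise, with some photo noise. The [7, 8) bin has height 17.

17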